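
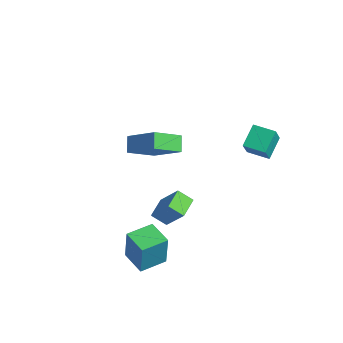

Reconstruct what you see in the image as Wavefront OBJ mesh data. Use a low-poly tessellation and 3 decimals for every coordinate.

v 0.342 -4.53 -1.886
v 0.596 -4.588 -0.237
v 0.319 -3.261 -1.839
v 0.573 -3.319 -0.189
v 1.547 -4.501 -2.071
v 1.801 -4.559 -0.421
v 1.524 -3.232 -2.023
v 1.778 -3.29 -0.374
v 0.828 1.247 2.743
v 0.369 2.068 3.456
v 1.676 1.82 2.627
v 1.217 2.641 3.34
v 1.383 0.639 3.8
v 0.924 1.46 4.513
v 2.231 1.212 3.684
v 1.772 2.033 4.397
v -0.991 -1.949 -0.365
v -0.07 -1.649 0.807
v -0.512 -1.472 -0.863
v 0.409 -1.172 0.308
v -0.409 -2.788 -0.608
v 0.512 -2.488 0.563
v 0.07 -2.311 -1.107
v 0.991 -2.011 0.065
v -4.789 0.058 0.248
v -4.831 -1.318 1.025
v -3.345 0.592 1.273
v -3.386 -0.783 2.05
v -4.234 -0.297 -0.35
v -4.275 -1.672 0.427
v -2.789 0.238 0.675
v -2.831 -1.138 1.452
f 2 4 1
f 5 2 1
f 1 4 3
f 3 5 1
f 2 8 4
f 6 2 5
f 6 8 2
f 4 8 3
f 7 5 3
f 3 8 7
f 7 6 5
f 8 6 7
f 10 12 9
f 13 10 9
f 9 12 11
f 11 13 9
f 10 16 12
f 14 10 13
f 14 16 10
f 12 16 11
f 15 13 11
f 11 16 15
f 15 14 13
f 16 14 15
f 18 20 17
f 21 18 17
f 17 20 19
f 19 21 17
f 18 24 20
f 22 18 21
f 22 24 18
f 20 24 19
f 23 21 19
f 19 24 23
f 23 22 21
f 24 22 23
f 26 28 25
f 29 26 25
f 25 28 27
f 27 29 25
f 26 32 28
f 30 26 29
f 30 32 26
f 28 32 27
f 31 29 27
f 27 32 31
f 31 30 29
f 32 30 31



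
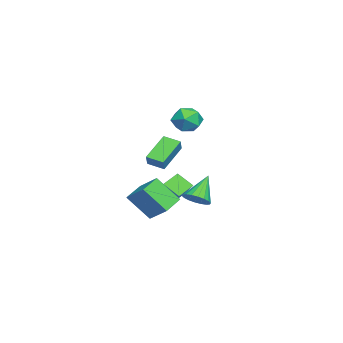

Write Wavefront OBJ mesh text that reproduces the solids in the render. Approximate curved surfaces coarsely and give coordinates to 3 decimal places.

v -4.264 -1.783 -2.14
v -3.113 -0.993 -0.941
v -4.075 -0.825 -2.953
v -2.924 -0.036 -1.754
v -3.276 -2.424 -2.666
v -2.125 -1.635 -1.467
v -3.087 -1.467 -3.479
v -1.936 -0.677 -2.28
v 0.365 -1.907 -3.265
v 0.357 -3.251 -1.716
v -0.97 -1.404 -2.835
v -0.978 -2.747 -1.286
v 1.098 -0.793 -2.294
v 1.09 -2.136 -0.745
v -0.237 -0.289 -1.864
v -0.245 -1.633 -0.315
v 3.672 1.344 -0.288
v 4.116 0.871 0.23
v 2.528 1.796 1.108
v 4.281 1.2 0.258
v 4.325 1.558 0.178
v 4.239 1.874 0.006
v 4.042 2.084 -0.224
v 3.771 2.148 -0.467
v 3.48 2.053 -0.674
v 3.228 1.817 -0.805
v 3.063 1.488 -0.833
v 3.019 1.13 -0.753
v 3.104 0.814 -0.581
v 3.302 0.604 -0.351
v 3.573 0.54 -0.108
v 3.864 0.635 0.099
v -5.091 -2.147 0.771
v -4.549 -2.104 1.489
v -4.817 -1.085 0.5
v -4.276 -1.041 1.218
v -3.484 -2.859 -0.398
v -2.943 -2.815 0.32
v -3.211 -1.796 -0.669
v -2.669 -1.753 0.049
v -2.46 0.633 3.664
v -1.445 0.554 3.448
v -2.515 -1.014 4.012
v -1.5 -1.093 3.796
v -1.813 -0.575 4.643
v -1.779 0.443 4.428
v -2.181 -0.903 3.032
v -2.147 0.115 2.817
v -1.272 -0.396 3.058
v -1.045 -0.193 4.053
v -2.915 -0.267 3.407
v -2.688 -0.064 4.402
f 2 4 1
f 5 2 1
f 1 4 3
f 3 5 1
f 2 8 4
f 6 2 5
f 6 8 2
f 4 8 3
f 7 5 3
f 3 8 7
f 7 6 5
f 8 6 7
f 10 12 9
f 13 10 9
f 9 12 11
f 11 13 9
f 10 16 12
f 14 10 13
f 14 16 10
f 12 16 11
f 15 13 11
f 11 16 15
f 15 14 13
f 16 14 15
f 18 17 20
f 18 20 19
f 20 17 21
f 20 21 19
f 21 17 22
f 21 22 19
f 22 17 23
f 22 23 19
f 23 17 24
f 23 24 19
f 24 17 25
f 24 25 19
f 25 17 26
f 25 26 19
f 26 17 27
f 26 27 19
f 27 17 28
f 27 28 19
f 28 17 29
f 28 29 19
f 29 17 30
f 29 30 19
f 30 17 31
f 30 31 19
f 31 17 32
f 31 32 19
f 32 17 18
f 32 18 19
f 34 36 33
f 37 34 33
f 33 36 35
f 35 37 33
f 34 40 36
f 38 34 37
f 38 40 34
f 36 40 35
f 39 37 35
f 35 40 39
f 39 38 37
f 40 38 39
f 41 52 46
f 41 46 42
f 41 42 48
f 41 48 51
f 41 51 52
f 42 46 50
f 46 52 45
f 52 51 43
f 51 48 47
f 48 42 49
f 44 50 45
f 44 45 43
f 44 43 47
f 44 47 49
f 44 49 50
f 45 50 46
f 43 45 52
f 47 43 51
f 49 47 48
f 50 49 42



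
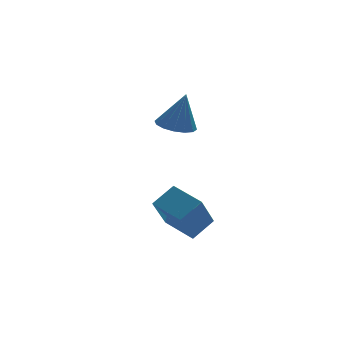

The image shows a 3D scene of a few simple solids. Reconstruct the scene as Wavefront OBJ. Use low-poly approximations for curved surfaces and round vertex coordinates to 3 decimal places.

v -3.089 -0.073 -2.872
v -3.829 -0.964 -1.429
v -3.757 1.087 -2.498
v -4.497 0.196 -1.056
v -2.223 0.224 -2.244
v -2.963 -0.667 -0.802
v -2.891 1.384 -1.871
v -3.631 0.493 -0.428
v -2.828 2.86 1.542
v -2.12 2.563 1.357
v -2.472 2.74 3.098
v -2.064 2.967 1.375
v -2.212 3.343 1.438
v -2.525 3.59 1.529
v -2.92 3.641 1.624
v -3.29 3.483 1.697
v -3.536 3.158 1.728
v -3.593 2.753 1.71
v -3.445 2.377 1.647
v -3.132 2.131 1.556
v -2.737 2.08 1.461
v -2.367 2.238 1.388
f 2 4 1
f 5 2 1
f 1 4 3
f 3 5 1
f 2 8 4
f 6 2 5
f 6 8 2
f 4 8 3
f 7 5 3
f 3 8 7
f 7 6 5
f 8 6 7
f 10 9 12
f 10 12 11
f 12 9 13
f 12 13 11
f 13 9 14
f 13 14 11
f 14 9 15
f 14 15 11
f 15 9 16
f 15 16 11
f 16 9 17
f 16 17 11
f 17 9 18
f 17 18 11
f 18 9 19
f 18 19 11
f 19 9 20
f 19 20 11
f 20 9 21
f 20 21 11
f 21 9 22
f 21 22 11
f 22 9 10
f 22 10 11



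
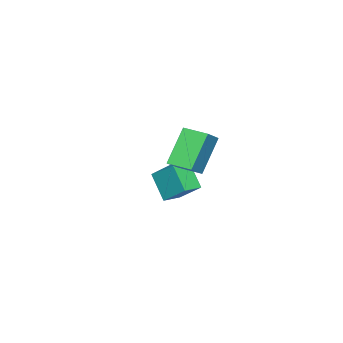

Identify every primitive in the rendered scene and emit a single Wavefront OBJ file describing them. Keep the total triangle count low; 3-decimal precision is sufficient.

v -3.808 -4.339 -2.296
v -3.622 -2.879 -1.047
v -3.452 -3.278 -3.589
v -3.266 -1.818 -2.34
v -2.854 -4.542 -2.2
v -2.668 -3.082 -0.951
v -2.498 -3.481 -3.493
v -2.312 -2.021 -2.244
v 1.436 0.676 1.676
v 0.232 0.596 3.383
v 1.286 1.936 1.629
v 0.082 1.856 3.336
v 2.318 0.804 2.304
v 1.114 0.724 4.011
v 2.168 2.064 2.257
v 0.964 1.984 3.964
f 2 4 1
f 5 2 1
f 1 4 3
f 3 5 1
f 2 8 4
f 6 2 5
f 6 8 2
f 4 8 3
f 7 5 3
f 3 8 7
f 7 6 5
f 8 6 7
f 10 12 9
f 13 10 9
f 9 12 11
f 11 13 9
f 10 16 12
f 14 10 13
f 14 16 10
f 12 16 11
f 15 13 11
f 11 16 15
f 15 14 13
f 16 14 15



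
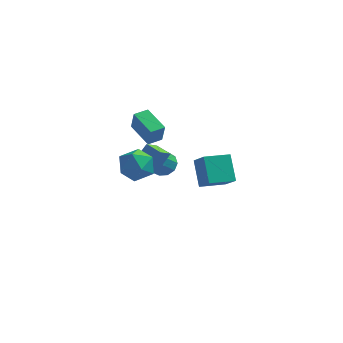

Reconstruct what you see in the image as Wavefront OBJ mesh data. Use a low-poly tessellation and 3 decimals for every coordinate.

v -1.893 -2.558 2.434
v -0.729 -2.606 2.609
v -2.051 -4.374 2.991
v -0.887 -4.422 3.166
v -1.562 -3.764 3.872
v -1.465 -2.642 3.528
v -1.315 -4.338 2.072
v -1.218 -3.216 1.728
v -0.372 -3.706 2.385
v -0.525 -3.351 3.498
v -2.255 -3.629 2.102
v -2.408 -3.274 3.215
v -1.293 3.129 -1.868
v -0.556 2.662 -1.986
v -1.05 1.585 -0.809
v -1.787 2.051 -0.692
v -0.459 3.036 -1.603
v -0.953 1.959 -0.426
v -0.681 3.445 -1.321
v -1.175 2.368 -0.145
v -1.136 3.734 -1.249
v -1.63 2.656 -0.072
v -1.652 3.791 -1.413
v -2.146 2.713 -0.236
v -2.03 3.595 -1.751
v -2.524 2.518 -0.574
v -2.127 3.221 -2.134
v -2.621 2.144 -0.957
v -1.905 2.812 -2.415
v -2.399 1.735 -1.239
v -1.45 2.524 -2.488
v -1.944 1.446 -1.311
v -0.934 2.467 -2.324
v -1.428 1.389 -1.147
v -1.018 -0.158 -0.211
v -1.397 -1.124 0.538
v -1.94 0.365 -0.003
v -2.319 -0.601 0.746
v -0.341 0.541 1.034
v -0.72 -0.425 1.783
v -1.263 1.064 1.242
v -1.642 0.098 1.991
v -3.02 2.094 1.944
v -2.779 1.803 3.241
v -2.343 2.788 1.974
v -2.102 2.496 3.27
v -1.738 0.864 1.43
v -1.497 0.572 2.726
v -1.061 1.557 1.459
v -0.82 1.266 2.756
v 1.623 2.164 -2.447
v 1.047 3.39 -1.044
v 0.85 3.037 -3.528
v 0.274 4.263 -2.125
v 3.046 3.117 -2.695
v 2.47 4.343 -1.292
v 2.273 3.99 -3.776
v 1.697 5.216 -2.373
f 1 12 6
f 1 6 2
f 1 2 8
f 1 8 11
f 1 11 12
f 2 6 10
f 6 12 5
f 12 11 3
f 11 8 7
f 8 2 9
f 4 10 5
f 4 5 3
f 4 3 7
f 4 7 9
f 4 9 10
f 5 10 6
f 3 5 12
f 7 3 11
f 9 7 8
f 10 9 2
f 14 13 17
f 14 17 15
f 15 17 18
f 15 18 16
f 17 13 19
f 17 19 18
f 18 19 20
f 18 20 16
f 19 13 21
f 19 21 20
f 20 21 22
f 20 22 16
f 21 13 23
f 21 23 22
f 22 23 24
f 22 24 16
f 23 13 25
f 23 25 24
f 24 25 26
f 24 26 16
f 25 13 27
f 25 27 26
f 26 27 28
f 26 28 16
f 27 13 29
f 27 29 28
f 28 29 30
f 28 30 16
f 29 13 31
f 29 31 30
f 30 31 32
f 30 32 16
f 31 13 33
f 31 33 32
f 32 33 34
f 32 34 16
f 33 13 14
f 33 14 34
f 34 14 15
f 34 15 16
f 36 38 35
f 39 36 35
f 35 38 37
f 37 39 35
f 36 42 38
f 40 36 39
f 40 42 36
f 38 42 37
f 41 39 37
f 37 42 41
f 41 40 39
f 42 40 41
f 44 46 43
f 47 44 43
f 43 46 45
f 45 47 43
f 44 50 46
f 48 44 47
f 48 50 44
f 46 50 45
f 49 47 45
f 45 50 49
f 49 48 47
f 50 48 49
f 52 54 51
f 55 52 51
f 51 54 53
f 53 55 51
f 52 58 54
f 56 52 55
f 56 58 52
f 54 58 53
f 57 55 53
f 53 58 57
f 57 56 55
f 58 56 57



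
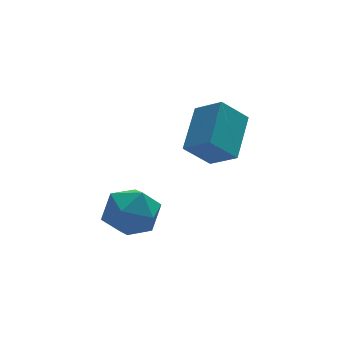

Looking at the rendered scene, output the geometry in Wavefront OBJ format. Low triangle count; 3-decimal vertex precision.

v 0.415 0.191 -0.344
v 1.387 1.808 0.729
v 1.48 0.232 -1.371
v 2.452 1.849 -0.299
v 1.148 -0.729 0.379
v 2.12 0.888 1.451
v 2.213 -0.688 -0.649
v 3.185 0.929 0.424
v -2.43 -0.217 -1.971
v -1.37 0.282 -2.269
v -2.19 -1.562 -3.371
v -1.13 -1.063 -3.669
v -1.251 -1.64 -2.614
v -1.399 -0.809 -1.748
v -2.161 -0.471 -3.892
v -2.309 0.36 -3.026
v -1.203 0.125 -3.456
v -0.641 -0.597 -2.666
v -2.919 -0.683 -2.974
v -2.357 -1.405 -2.184
f 2 4 1
f 5 2 1
f 1 4 3
f 3 5 1
f 2 8 4
f 6 2 5
f 6 8 2
f 4 8 3
f 7 5 3
f 3 8 7
f 7 6 5
f 8 6 7
f 9 20 14
f 9 14 10
f 9 10 16
f 9 16 19
f 9 19 20
f 10 14 18
f 14 20 13
f 20 19 11
f 19 16 15
f 16 10 17
f 12 18 13
f 12 13 11
f 12 11 15
f 12 15 17
f 12 17 18
f 13 18 14
f 11 13 20
f 15 11 19
f 17 15 16
f 18 17 10



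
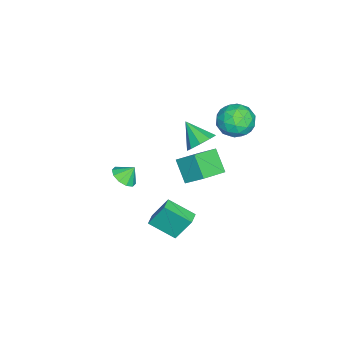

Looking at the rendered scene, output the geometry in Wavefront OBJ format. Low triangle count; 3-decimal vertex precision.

v 1.168 2.454 2.401
v 2.048 2.104 2.559
v 0.532 1.326 3.439
v 1.914 2.578 2.992
v 1.431 2.995 3.149
v 0.825 3.158 2.956
v 0.379 2.992 2.503
v 0.303 2.575 2.002
v 0.631 2.101 1.688
v 1.21 1.792 1.707
v 1.77 1.793 2.051
v 3.928 1.804 3.218
v 4.229 2.922 4.233
v 2.546 2.609 2.739
v 2.846 3.727 3.754
v 4.754 2.573 2.126
v 5.054 3.691 3.141
v 3.371 3.378 1.647
v 3.672 4.496 2.662
v -3.153 3.028 1.927
v -2.624 3.649 2.834
v -1.576 3.351 0.786
v -1.047 3.972 1.693
v -1.202 2.766 1.789
v -2.177 2.567 2.495
v -2.023 4.433 1.125
v -2.998 4.234 1.831
v -1.926 4.518 2.338
v -1.418 3.488 2.749
v -2.782 3.512 0.871
v -2.274 2.482 1.282
v -3.027 3.31 2.481
v -1.173 3.69 1.139
v -1.264 2.981 1.196
v -0.953 3.346 1.729
v -2.764 2.674 2.281
v -2.453 3.039 2.814
v -1.617 2.52 2.2
v -1.747 3.961 0.806
v -1.436 4.326 1.339
v -3.247 3.654 1.891
v -2.936 4.019 2.424
v -2.583 4.48 1.42
v -2.306 4.186 2.722
v -1.379 4.376 2.052
v -1.953 4.647 1.718
v -2.526 4.53 2.133
v -2.008 3.58 2.964
v -1.08 3.77 2.293
v -1.171 3.062 2.349
v -1.744 2.944 2.764
v -1.597 4.091 2.672
v -3.12 3.23 1.327
v -2.192 3.42 0.656
v -2.456 4.056 0.856
v -3.029 3.938 1.271
v -2.821 2.624 1.568
v -1.894 2.814 0.898
v -1.674 2.47 1.487
v -2.247 2.353 1.902
v -2.603 2.909 0.948
v 1.012 -2.174 -2.156
v 1.821 -2.203 -1.865
v 0.748 -1.606 -1.364
v 1.776 -1.78 -2.184
v 1.439 -1.508 -2.492
v 0.94 -1.49 -2.672
v 0.467 -1.733 -2.654
v 0.203 -2.145 -2.447
v 0.248 -2.568 -2.128
v 0.585 -2.841 -1.82
v 1.085 -2.859 -1.64
v 1.557 -2.615 -1.658
v 2.032 -0.188 -4.28
v 1.87 0.727 -2.645
v 2.053 1.427 -5.181
v 1.891 2.342 -3.547
v 2.849 -0.162 -4.213
v 2.687 0.753 -2.579
v 2.87 1.453 -5.115
v 2.708 2.368 -3.48
f 2 1 4
f 2 4 3
f 4 1 5
f 4 5 3
f 5 1 6
f 5 6 3
f 6 1 7
f 6 7 3
f 7 1 8
f 7 8 3
f 8 1 9
f 8 9 3
f 9 1 10
f 9 10 3
f 10 1 11
f 10 11 3
f 11 1 2
f 11 2 3
f 13 15 12
f 16 13 12
f 12 15 14
f 14 16 12
f 13 19 15
f 17 13 16
f 17 19 13
f 15 19 14
f 18 16 14
f 14 19 18
f 18 17 16
f 19 17 18
f 20 57 36
f 57 31 60
f 36 60 25
f 57 60 36
f 20 36 32
f 36 25 37
f 32 37 21
f 36 37 32
f 20 32 41
f 32 21 42
f 41 42 27
f 32 42 41
f 20 41 53
f 41 27 56
f 53 56 30
f 41 56 53
f 20 53 57
f 53 30 61
f 57 61 31
f 53 61 57
f 21 37 48
f 37 25 51
f 48 51 29
f 37 51 48
f 25 60 38
f 60 31 59
f 38 59 24
f 60 59 38
f 31 61 58
f 61 30 54
f 58 54 22
f 61 54 58
f 30 56 55
f 56 27 43
f 55 43 26
f 56 43 55
f 27 42 47
f 42 21 44
f 47 44 28
f 42 44 47
f 23 49 35
f 49 29 50
f 35 50 24
f 49 50 35
f 23 35 33
f 35 24 34
f 33 34 22
f 35 34 33
f 23 33 40
f 33 22 39
f 40 39 26
f 33 39 40
f 23 40 45
f 40 26 46
f 45 46 28
f 40 46 45
f 23 45 49
f 45 28 52
f 49 52 29
f 45 52 49
f 24 50 38
f 50 29 51
f 38 51 25
f 50 51 38
f 22 34 58
f 34 24 59
f 58 59 31
f 34 59 58
f 26 39 55
f 39 22 54
f 55 54 30
f 39 54 55
f 28 46 47
f 46 26 43
f 47 43 27
f 46 43 47
f 29 52 48
f 52 28 44
f 48 44 21
f 52 44 48
f 63 62 65
f 63 65 64
f 65 62 66
f 65 66 64
f 66 62 67
f 66 67 64
f 67 62 68
f 67 68 64
f 68 62 69
f 68 69 64
f 69 62 70
f 69 70 64
f 70 62 71
f 70 71 64
f 71 62 72
f 71 72 64
f 72 62 73
f 72 73 64
f 73 62 63
f 73 63 64
f 75 77 74
f 78 75 74
f 74 77 76
f 76 78 74
f 75 81 77
f 79 75 78
f 79 81 75
f 77 81 76
f 80 78 76
f 76 81 80
f 80 79 78
f 81 79 80



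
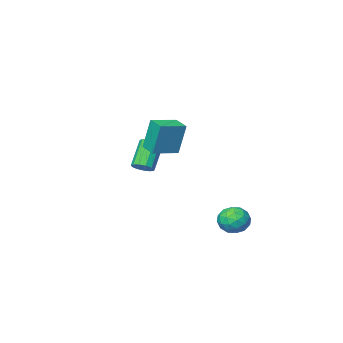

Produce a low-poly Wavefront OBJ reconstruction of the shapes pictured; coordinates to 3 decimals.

v -1.172 1.522 -3.273
v -0.845 1.174 -4.005
v -2.395 1.766 -3.935
v -2.068 1.418 -4.667
v -2.232 0.909 -3.977
v -1.476 0.758 -3.568
v -1.764 2.182 -4.372
v -1.008 2.031 -3.963
v -1.211 1.582 -4.684
v -1.501 0.796 -4.439
v -1.739 2.144 -3.501
v -2.029 1.358 -3.256
v -0.901 1.326 -3.581
v -2.339 1.614 -4.359
v -2.435 1.314 -3.954
v -2.243 1.11 -4.383
v -1.272 1.082 -3.324
v -1.08 0.878 -3.754
v -1.895 0.722 -3.737
v -2.16 2.062 -4.186
v -1.968 1.858 -4.616
v -0.997 1.83 -3.557
v -0.805 1.626 -3.986
v -1.345 2.218 -4.203
v -0.924 1.362 -4.41
v -1.643 1.505 -4.799
v -1.464 1.954 -4.626
v -1.02 1.865 -4.386
v -1.095 0.9 -4.266
v -1.814 1.043 -4.655
v -1.91 0.744 -4.25
v -1.465 0.655 -4.009
v -1.31 1.139 -4.665
v -1.426 1.897 -3.285
v -2.145 2.04 -3.674
v -1.775 2.285 -3.931
v -1.33 2.196 -3.69
v -1.597 1.435 -3.141
v -2.316 1.578 -3.53
v -2.22 1.075 -3.554
v -1.776 0.986 -3.314
v -1.93 1.801 -3.275
v 1.735 1.029 1.327
v 1.461 1.285 3.036
v 1.746 1.978 1.186
v 1.472 2.235 2.896
v 3.108 1.045 1.544
v 2.834 1.302 3.254
v 3.119 1.995 1.404
v 2.845 2.251 3.113
v 1.184 -2.444 -1.228
v 1.671 -2.756 -1.069
v 0.823 -3.388 0.287
v 0.336 -3.076 0.128
v 1.695 -2.457 -0.915
v 0.848 -3.089 0.442
v 1.557 -2.153 -0.86
v 0.709 -2.785 0.497
v 1.3 -1.942 -0.921
v 0.453 -2.574 0.435
v 1.007 -1.89 -1.081
v 0.159 -2.522 0.276
v 0.769 -2.014 -1.287
v -0.078 -2.646 0.07
v 0.664 -2.275 -1.475
v -0.184 -2.907 -0.118
v 0.723 -2.589 -1.584
v -0.125 -3.221 -0.227
v 0.929 -2.857 -1.58
v 0.081 -3.489 -0.224
v 1.215 -2.994 -1.465
v 0.368 -3.626 -0.108
v 1.492 -2.957 -1.275
v 0.644 -3.589 0.082
f 1 38 17
f 38 12 41
f 17 41 6
f 38 41 17
f 1 17 13
f 17 6 18
f 13 18 2
f 17 18 13
f 1 13 22
f 13 2 23
f 22 23 8
f 13 23 22
f 1 22 34
f 22 8 37
f 34 37 11
f 22 37 34
f 1 34 38
f 34 11 42
f 38 42 12
f 34 42 38
f 2 18 29
f 18 6 32
f 29 32 10
f 18 32 29
f 6 41 19
f 41 12 40
f 19 40 5
f 41 40 19
f 12 42 39
f 42 11 35
f 39 35 3
f 42 35 39
f 11 37 36
f 37 8 24
f 36 24 7
f 37 24 36
f 8 23 28
f 23 2 25
f 28 25 9
f 23 25 28
f 4 30 16
f 30 10 31
f 16 31 5
f 30 31 16
f 4 16 14
f 16 5 15
f 14 15 3
f 16 15 14
f 4 14 21
f 14 3 20
f 21 20 7
f 14 20 21
f 4 21 26
f 21 7 27
f 26 27 9
f 21 27 26
f 4 26 30
f 26 9 33
f 30 33 10
f 26 33 30
f 5 31 19
f 31 10 32
f 19 32 6
f 31 32 19
f 3 15 39
f 15 5 40
f 39 40 12
f 15 40 39
f 7 20 36
f 20 3 35
f 36 35 11
f 20 35 36
f 9 27 28
f 27 7 24
f 28 24 8
f 27 24 28
f 10 33 29
f 33 9 25
f 29 25 2
f 33 25 29
f 44 46 43
f 47 44 43
f 43 46 45
f 45 47 43
f 44 50 46
f 48 44 47
f 48 50 44
f 46 50 45
f 49 47 45
f 45 50 49
f 49 48 47
f 50 48 49
f 52 51 55
f 52 55 53
f 53 55 56
f 53 56 54
f 55 51 57
f 55 57 56
f 56 57 58
f 56 58 54
f 57 51 59
f 57 59 58
f 58 59 60
f 58 60 54
f 59 51 61
f 59 61 60
f 60 61 62
f 60 62 54
f 61 51 63
f 61 63 62
f 62 63 64
f 62 64 54
f 63 51 65
f 63 65 64
f 64 65 66
f 64 66 54
f 65 51 67
f 65 67 66
f 66 67 68
f 66 68 54
f 67 51 69
f 67 69 68
f 68 69 70
f 68 70 54
f 69 51 71
f 69 71 70
f 70 71 72
f 70 72 54
f 71 51 73
f 71 73 72
f 72 73 74
f 72 74 54
f 73 51 52
f 73 52 74
f 74 52 53
f 74 53 54



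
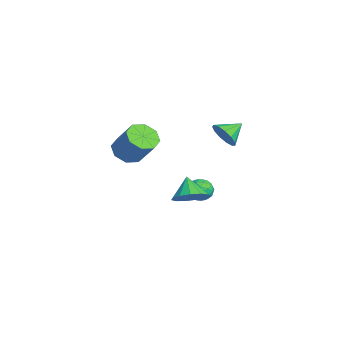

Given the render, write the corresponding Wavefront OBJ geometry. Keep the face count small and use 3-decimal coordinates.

v 0.655 2.725 1.955
v 1.29 2.687 2.591
v 0.125 3.755 2.545
v 1.471 2.99 2.226
v 1.393 3.208 1.775
v 1.08 3.273 1.381
v 0.633 3.164 1.169
v 0.192 2.915 1.207
v -0.102 2.607 1.482
v -0.155 2.336 1.907
v 0.049 2.188 2.348
v 0.445 2.211 2.663
v 0.908 2.397 2.754
v 4.148 0.578 -0.729
v 4.773 -0.043 -0.256
v 3.252 0.482 0.329
v 4.912 0.478 -0.092
v 4.808 1.031 -0.131
v 4.494 1.439 -0.359
v 4.071 1.574 -0.705
v 3.671 1.393 -1.059
v 3.423 0.952 -1.308
v 3.405 0.393 -1.374
v 3.623 -0.108 -1.235
v 4.007 -0.391 -0.935
v 4.436 -0.367 -0.57
v -3.116 2.583 -3.988
v -2.575 2.31 -4.54
v -2.925 1.49 -3.26
v -2.384 1.217 -3.812
v -2.201 1.867 -3.346
v -2.32 2.542 -3.797
v -3.18 1.258 -4.003
v -3.299 1.933 -4.454
v -2.615 1.49 -4.55
v -2.01 1.867 -4.144
v -3.49 1.933 -3.656
v -2.885 2.31 -3.25
v -2.863 2.542 -4.328
v -2.637 1.258 -3.472
v -2.53 1.64 -3.198
v -2.212 1.479 -3.523
v -2.712 2.679 -3.891
v -2.394 2.518 -4.216
v -2.175 2.258 -3.514
v -3.106 1.282 -3.584
v -2.788 1.121 -3.909
v -3.288 2.321 -4.277
v -2.97 2.16 -4.602
v -3.325 1.542 -4.286
v -2.568 1.9 -4.658
v -2.455 1.258 -4.23
v -2.923 1.282 -4.343
v -2.993 1.679 -4.607
v -2.212 2.121 -4.42
v -2.1 1.479 -3.992
v -1.993 1.861 -3.718
v -2.062 2.258 -3.983
v -2.235 1.64 -4.425
v -3.4 2.321 -3.808
v -3.288 1.679 -3.38
v -3.438 1.542 -3.817
v -3.507 1.939 -4.082
v -3.045 2.542 -3.57
v -2.932 1.9 -3.142
v -2.507 2.121 -3.193
v -2.577 2.518 -3.457
v -3.265 2.16 -3.375
v 2.705 -2.487 2.135
v 3.236 -1.989 1.525
v 4.206 -1.274 2.955
v 3.675 -1.773 3.565
v 2.646 -1.624 1.744
v 3.617 -0.909 3.173
v 2.09 -1.765 2.191
v 3.061 -1.05 3.621
v 1.895 -2.329 2.606
v 2.866 -1.614 4.036
v 2.174 -2.986 2.745
v 3.144 -2.271 4.175
v 2.763 -3.351 2.527
v 3.734 -2.636 3.956
v 3.319 -3.21 2.079
v 4.29 -2.495 3.509
v 3.514 -2.646 1.664
v 4.485 -1.931 3.094
f 2 1 4
f 2 4 3
f 4 1 5
f 4 5 3
f 5 1 6
f 5 6 3
f 6 1 7
f 6 7 3
f 7 1 8
f 7 8 3
f 8 1 9
f 8 9 3
f 9 1 10
f 9 10 3
f 10 1 11
f 10 11 3
f 11 1 12
f 11 12 3
f 12 1 13
f 12 13 3
f 13 1 2
f 13 2 3
f 15 14 17
f 15 17 16
f 17 14 18
f 17 18 16
f 18 14 19
f 18 19 16
f 19 14 20
f 19 20 16
f 20 14 21
f 20 21 16
f 21 14 22
f 21 22 16
f 22 14 23
f 22 23 16
f 23 14 24
f 23 24 16
f 24 14 25
f 24 25 16
f 25 14 26
f 25 26 16
f 26 14 15
f 26 15 16
f 27 64 43
f 64 38 67
f 43 67 32
f 64 67 43
f 27 43 39
f 43 32 44
f 39 44 28
f 43 44 39
f 27 39 48
f 39 28 49
f 48 49 34
f 39 49 48
f 27 48 60
f 48 34 63
f 60 63 37
f 48 63 60
f 27 60 64
f 60 37 68
f 64 68 38
f 60 68 64
f 28 44 55
f 44 32 58
f 55 58 36
f 44 58 55
f 32 67 45
f 67 38 66
f 45 66 31
f 67 66 45
f 38 68 65
f 68 37 61
f 65 61 29
f 68 61 65
f 37 63 62
f 63 34 50
f 62 50 33
f 63 50 62
f 34 49 54
f 49 28 51
f 54 51 35
f 49 51 54
f 30 56 42
f 56 36 57
f 42 57 31
f 56 57 42
f 30 42 40
f 42 31 41
f 40 41 29
f 42 41 40
f 30 40 47
f 40 29 46
f 47 46 33
f 40 46 47
f 30 47 52
f 47 33 53
f 52 53 35
f 47 53 52
f 30 52 56
f 52 35 59
f 56 59 36
f 52 59 56
f 31 57 45
f 57 36 58
f 45 58 32
f 57 58 45
f 29 41 65
f 41 31 66
f 65 66 38
f 41 66 65
f 33 46 62
f 46 29 61
f 62 61 37
f 46 61 62
f 35 53 54
f 53 33 50
f 54 50 34
f 53 50 54
f 36 59 55
f 59 35 51
f 55 51 28
f 59 51 55
f 70 69 73
f 70 73 71
f 71 73 74
f 71 74 72
f 73 69 75
f 73 75 74
f 74 75 76
f 74 76 72
f 75 69 77
f 75 77 76
f 76 77 78
f 76 78 72
f 77 69 79
f 77 79 78
f 78 79 80
f 78 80 72
f 79 69 81
f 79 81 80
f 80 81 82
f 80 82 72
f 81 69 83
f 81 83 82
f 82 83 84
f 82 84 72
f 83 69 85
f 83 85 84
f 84 85 86
f 84 86 72
f 85 69 70
f 85 70 86
f 86 70 71
f 86 71 72



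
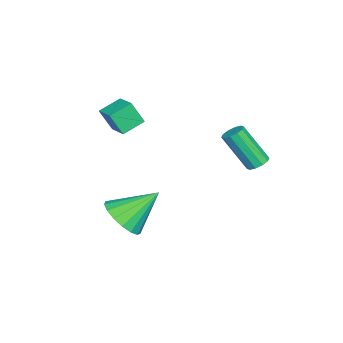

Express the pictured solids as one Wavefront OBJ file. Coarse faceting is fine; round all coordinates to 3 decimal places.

v -3.02 -3.252 -0.156
v -2.93 -3.772 0.877
v -2.231 -2.554 0.126
v -2.141 -3.074 1.16
v -2.279 -3.926 -0.56
v -2.189 -4.446 0.474
v -1.49 -3.228 -0.277
v -1.4 -3.748 0.756
v -0.119 -2.9 -4.287
v 0.745 -2.305 -4.439
v -0.801 -1.58 -2.993
v 0.417 -2.134 -4.786
v -0.034 -2.138 -5.019
v -0.504 -2.317 -5.084
v -0.887 -2.629 -4.967
v -1.093 -3.004 -4.693
v -1.076 -3.354 -4.327
v -0.84 -3.601 -3.952
v -0.439 -3.687 -3.653
v 0.035 -3.592 -3.499
v 0.474 -3.34 -3.526
v 0.777 -2.986 -3.728
v 0.875 -2.613 -4.057
v -3.626 1.798 -2.484
v -3.098 1.817 -2.449
v -3.165 0.721 -0.802
v -3.694 0.702 -0.836
v -3.219 2.073 -2.284
v -3.287 0.976 -0.637
v -3.496 2.223 -2.195
v -3.564 1.127 -0.548
v -3.823 2.212 -2.217
v -3.89 1.115 -0.569
v -4.074 2.042 -2.34
v -4.142 0.945 -0.693
v -4.155 1.779 -2.518
v -4.222 0.683 -0.871
v -4.033 1.524 -2.683
v -4.101 0.427 -1.036
v -3.756 1.373 -2.772
v -3.824 0.277 -1.125
v -3.43 1.385 -2.751
v -3.497 0.288 -1.103
v -3.178 1.555 -2.627
v -3.246 0.458 -0.98
f 2 4 1
f 5 2 1
f 1 4 3
f 3 5 1
f 2 8 4
f 6 2 5
f 6 8 2
f 4 8 3
f 7 5 3
f 3 8 7
f 7 6 5
f 8 6 7
f 10 9 12
f 10 12 11
f 12 9 13
f 12 13 11
f 13 9 14
f 13 14 11
f 14 9 15
f 14 15 11
f 15 9 16
f 15 16 11
f 16 9 17
f 16 17 11
f 17 9 18
f 17 18 11
f 18 9 19
f 18 19 11
f 19 9 20
f 19 20 11
f 20 9 21
f 20 21 11
f 21 9 22
f 21 22 11
f 22 9 23
f 22 23 11
f 23 9 10
f 23 10 11
f 25 24 28
f 25 28 26
f 26 28 29
f 26 29 27
f 28 24 30
f 28 30 29
f 29 30 31
f 29 31 27
f 30 24 32
f 30 32 31
f 31 32 33
f 31 33 27
f 32 24 34
f 32 34 33
f 33 34 35
f 33 35 27
f 34 24 36
f 34 36 35
f 35 36 37
f 35 37 27
f 36 24 38
f 36 38 37
f 37 38 39
f 37 39 27
f 38 24 40
f 38 40 39
f 39 40 41
f 39 41 27
f 40 24 42
f 40 42 41
f 41 42 43
f 41 43 27
f 42 24 44
f 42 44 43
f 43 44 45
f 43 45 27
f 44 24 25
f 44 25 45
f 45 25 26
f 45 26 27



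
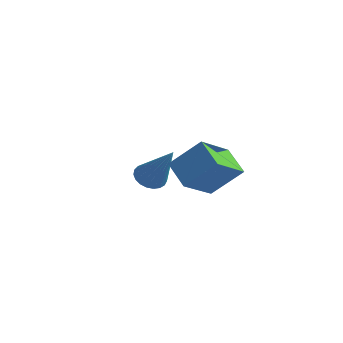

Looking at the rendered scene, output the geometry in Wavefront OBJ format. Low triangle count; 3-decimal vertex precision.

v 2.921 -3.628 -2.065
v 3.756 -2.869 -0.96
v 2.817 -2.21 -2.961
v 3.653 -1.451 -1.855
v 3.987 -3.929 -2.665
v 4.823 -3.17 -1.559
v 3.884 -2.511 -3.56
v 4.719 -1.752 -2.455
v -0.56 -1.212 -4.742
v -0.224 -1.721 -5.018
v 0.74 -1.288 -3.018
v -0.084 -1.501 -5.114
v -0.026 -1.23 -5.145
v -0.061 -0.956 -5.107
v -0.182 -0.727 -5.006
v -0.368 -0.581 -4.859
v -0.588 -0.545 -4.691
v -0.803 -0.624 -4.533
v -0.976 -0.804 -4.41
v -1.077 -1.056 -4.345
v -1.089 -1.334 -4.348
v -1.009 -1.591 -4.42
v -0.852 -1.783 -4.547
v -0.644 -1.876 -4.707
v -0.422 -1.854 -4.874
f 2 4 1
f 5 2 1
f 1 4 3
f 3 5 1
f 2 8 4
f 6 2 5
f 6 8 2
f 4 8 3
f 7 5 3
f 3 8 7
f 7 6 5
f 8 6 7
f 10 9 12
f 10 12 11
f 12 9 13
f 12 13 11
f 13 9 14
f 13 14 11
f 14 9 15
f 14 15 11
f 15 9 16
f 15 16 11
f 16 9 17
f 16 17 11
f 17 9 18
f 17 18 11
f 18 9 19
f 18 19 11
f 19 9 20
f 19 20 11
f 20 9 21
f 20 21 11
f 21 9 22
f 21 22 11
f 22 9 23
f 22 23 11
f 23 9 24
f 23 24 11
f 24 9 25
f 24 25 11
f 25 9 10
f 25 10 11



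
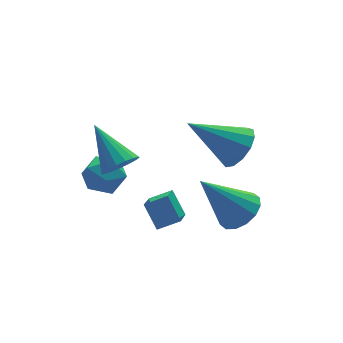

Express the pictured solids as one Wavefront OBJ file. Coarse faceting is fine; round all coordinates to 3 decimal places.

v -2.961 0.728 -0.168
v -2.251 0.362 -0.43
v -3.689 -0.182 -0.87
v -2.979 -0.548 -1.132
v -3.206 -0.601 -0.324
v -2.756 -0.039 0.11
v -3.184 0.219 -1.41
v -2.734 0.781 -0.976
v -2.388 0.047 -1.198
v -2.402 -0.46 -0.527
v -3.538 0.64 -0.773
v -3.552 0.133 -0.102
v -2.5 -4.523 0.496
v -2.616 -3.857 1.246
v -3.211 -4.295 0.182
v -3.328 -3.629 0.933
v -1.812 -3.491 -0.313
v -1.929 -2.825 0.438
v -2.524 -3.263 -0.626
v -2.64 -2.597 0.124
v 0.121 -3.558 -0.881
v 0.624 -2.91 -0.701
v -1.081 -3.082 0.761
v 0.322 -2.747 -0.969
v -0.033 -2.802 -1.213
v -0.348 -3.059 -1.368
v -0.536 -3.45 -1.393
v -0.549 -3.87 -1.281
v -0.382 -4.206 -1.061
v -0.08 -4.369 -0.793
v 0.275 -4.314 -0.549
v 0.589 -4.057 -0.394
v 0.778 -3.666 -0.369
v 0.791 -3.246 -0.482
v -3.337 -2.018 1.61
v -3.041 -2.354 2.121
v -3.583 -0.622 2.67
v -2.794 -2.2 1.976
v -2.671 -2.004 1.746
v -2.702 -1.812 1.485
v -2.878 -1.667 1.253
v -3.159 -1.602 1.103
v -3.481 -1.633 1.069
v -3.77 -1.752 1.159
v -3.96 -1.932 1.352
v -4.008 -2.131 1.604
v -3.902 -2.305 1.858
v -3.666 -2.414 2.055
v -3.355 -2.431 2.15
v 0.793 -2.163 1.028
v 1.171 -2.553 1.707
v -0.693 -1.437 2.272
v 1.367 -2.105 1.679
v 1.38 -1.674 1.444
v 1.207 -1.399 1.077
v 0.903 -1.367 0.694
v 0.563 -1.587 0.417
v 0.297 -1.99 0.334
v 0.188 -2.448 0.471
v 0.271 -2.815 0.785
v 0.52 -2.976 1.176
v 0.856 -2.878 1.519
f 1 12 6
f 1 6 2
f 1 2 8
f 1 8 11
f 1 11 12
f 2 6 10
f 6 12 5
f 12 11 3
f 11 8 7
f 8 2 9
f 4 10 5
f 4 5 3
f 4 3 7
f 4 7 9
f 4 9 10
f 5 10 6
f 3 5 12
f 7 3 11
f 9 7 8
f 10 9 2
f 14 16 13
f 17 14 13
f 13 16 15
f 15 17 13
f 14 20 16
f 18 14 17
f 18 20 14
f 16 20 15
f 19 17 15
f 15 20 19
f 19 18 17
f 20 18 19
f 22 21 24
f 22 24 23
f 24 21 25
f 24 25 23
f 25 21 26
f 25 26 23
f 26 21 27
f 26 27 23
f 27 21 28
f 27 28 23
f 28 21 29
f 28 29 23
f 29 21 30
f 29 30 23
f 30 21 31
f 30 31 23
f 31 21 32
f 31 32 23
f 32 21 33
f 32 33 23
f 33 21 34
f 33 34 23
f 34 21 22
f 34 22 23
f 36 35 38
f 36 38 37
f 38 35 39
f 38 39 37
f 39 35 40
f 39 40 37
f 40 35 41
f 40 41 37
f 41 35 42
f 41 42 37
f 42 35 43
f 42 43 37
f 43 35 44
f 43 44 37
f 44 35 45
f 44 45 37
f 45 35 46
f 45 46 37
f 46 35 47
f 46 47 37
f 47 35 48
f 47 48 37
f 48 35 49
f 48 49 37
f 49 35 36
f 49 36 37
f 51 50 53
f 51 53 52
f 53 50 54
f 53 54 52
f 54 50 55
f 54 55 52
f 55 50 56
f 55 56 52
f 56 50 57
f 56 57 52
f 57 50 58
f 57 58 52
f 58 50 59
f 58 59 52
f 59 50 60
f 59 60 52
f 60 50 61
f 60 61 52
f 61 50 62
f 61 62 52
f 62 50 51
f 62 51 52



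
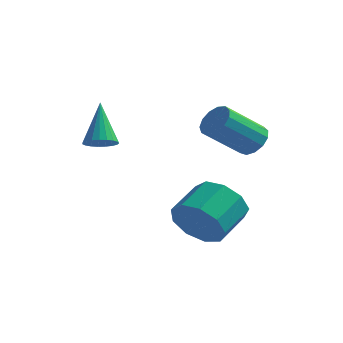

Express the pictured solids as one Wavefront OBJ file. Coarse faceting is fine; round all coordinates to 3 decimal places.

v 3.329 -1.327 1.639
v 3.941 -1.534 1.933
v 3.004 -2.66 3.094
v 2.391 -2.453 2.801
v 3.818 -1.216 2.142
v 2.881 -2.342 3.303
v 3.539 -0.933 2.191
v 2.602 -2.059 3.353
v 3.194 -0.775 2.065
v 2.257 -1.902 3.227
v 2.891 -0.792 1.804
v 1.954 -1.919 2.966
v 2.727 -0.979 1.491
v 1.79 -2.106 2.653
v 2.755 -1.277 1.224
v 1.817 -2.403 2.386
v 2.964 -1.59 1.09
v 2.027 -2.716 2.251
v 3.289 -1.82 1.129
v 2.352 -2.946 2.291
v 3.627 -1.893 1.331
v 2.69 -3.019 2.493
v 3.87 -1.786 1.63
v 2.933 -2.913 2.792
v 2.587 -4.245 -1.303
v 2.879 -4.719 -0.389
v 3.145 -3.348 0.237
v 2.853 -2.875 -0.677
v 3.461 -4.634 -0.824
v 3.728 -3.263 -0.199
v 3.635 -4.367 -1.483
v 3.901 -2.996 -0.858
v 3.317 -4.043 -2.058
v 3.584 -2.672 -1.433
v 2.659 -3.814 -2.279
v 2.925 -2.443 -1.654
v 1.966 -3.787 -2.044
v 2.232 -2.416 -1.419
v 1.564 -3.974 -1.461
v 1.83 -2.603 -0.836
v 1.641 -4.288 -0.805
v 1.907 -2.918 -0.18
v 2.16 -4.583 -0.381
v 2.426 -3.212 0.244
v -1.134 -3.927 1.682
v -0.592 -3.626 1.669
v -1.606 -3.013 3.218
v -0.743 -3.471 1.53
v -0.961 -3.394 1.417
v -1.21 -3.409 1.35
v -1.445 -3.514 1.34
v -1.626 -3.691 1.389
v -1.723 -3.908 1.489
v -1.717 -4.129 1.622
v -1.61 -4.315 1.765
v -1.421 -4.434 1.894
v -1.183 -4.465 1.986
v -0.935 -4.403 2.026
v -0.722 -4.259 2.006
v -0.581 -4.058 1.93
v -0.534 -3.834 1.81
f 2 1 5
f 2 5 3
f 3 5 6
f 3 6 4
f 5 1 7
f 5 7 6
f 6 7 8
f 6 8 4
f 7 1 9
f 7 9 8
f 8 9 10
f 8 10 4
f 9 1 11
f 9 11 10
f 10 11 12
f 10 12 4
f 11 1 13
f 11 13 12
f 12 13 14
f 12 14 4
f 13 1 15
f 13 15 14
f 14 15 16
f 14 16 4
f 15 1 17
f 15 17 16
f 16 17 18
f 16 18 4
f 17 1 19
f 17 19 18
f 18 19 20
f 18 20 4
f 19 1 21
f 19 21 20
f 20 21 22
f 20 22 4
f 21 1 23
f 21 23 22
f 22 23 24
f 22 24 4
f 23 1 2
f 23 2 24
f 24 2 3
f 24 3 4
f 26 25 29
f 26 29 27
f 27 29 30
f 27 30 28
f 29 25 31
f 29 31 30
f 30 31 32
f 30 32 28
f 31 25 33
f 31 33 32
f 32 33 34
f 32 34 28
f 33 25 35
f 33 35 34
f 34 35 36
f 34 36 28
f 35 25 37
f 35 37 36
f 36 37 38
f 36 38 28
f 37 25 39
f 37 39 38
f 38 39 40
f 38 40 28
f 39 25 41
f 39 41 40
f 40 41 42
f 40 42 28
f 41 25 43
f 41 43 42
f 42 43 44
f 42 44 28
f 43 25 26
f 43 26 44
f 44 26 27
f 44 27 28
f 46 45 48
f 46 48 47
f 48 45 49
f 48 49 47
f 49 45 50
f 49 50 47
f 50 45 51
f 50 51 47
f 51 45 52
f 51 52 47
f 52 45 53
f 52 53 47
f 53 45 54
f 53 54 47
f 54 45 55
f 54 55 47
f 55 45 56
f 55 56 47
f 56 45 57
f 56 57 47
f 57 45 58
f 57 58 47
f 58 45 59
f 58 59 47
f 59 45 60
f 59 60 47
f 60 45 61
f 60 61 47
f 61 45 46
f 61 46 47



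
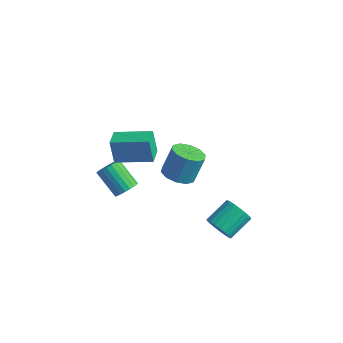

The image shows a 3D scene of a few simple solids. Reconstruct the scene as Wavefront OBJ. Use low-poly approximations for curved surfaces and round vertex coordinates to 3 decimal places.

v -1.838 -2.413 2.35
v -2.131 -2.379 3.667
v -0.253 -1.436 2.678
v -0.547 -1.402 3.995
v -1.333 -3.278 2.485
v -1.627 -3.244 3.802
v 0.251 -2.301 2.813
v -0.042 -2.267 4.13
v 3.156 -0.965 -1.669
v 3.574 -0.716 -2.278
v 3.762 0.574 -1.621
v 3.344 0.325 -1.011
v 3.273 -0.629 -2.363
v 3.461 0.661 -1.705
v 2.952 -0.6 -2.327
v 3.14 0.69 -1.67
v 2.666 -0.634 -2.177
v 2.855 0.656 -1.52
v 2.465 -0.726 -1.94
v 2.653 0.564 -1.283
v 2.383 -0.859 -1.656
v 2.572 0.431 -0.999
v 2.435 -1.01 -1.374
v 2.624 0.28 -0.716
v 2.612 -1.153 -1.142
v 2.8 0.137 -0.485
v 2.882 -1.264 -1.002
v 3.071 0.026 -0.345
v 3.2 -1.324 -0.977
v 3.389 -0.034 -0.32
v 3.51 -1.321 -1.072
v 3.699 -0.031 -0.415
v 3.759 -1.256 -1.27
v 3.948 0.034 -0.613
v 3.904 -1.142 -1.536
v 4.092 0.148 -0.879
v 3.919 -0.996 -1.826
v 4.108 0.294 -1.169
v 3.802 -0.846 -2.088
v 3.991 0.444 -1.431
v -2.233 -1.466 -1.72
v -1.805 -1.373 -1.213
v -3.08 -1.3 -0.152
v -3.507 -1.394 -0.66
v -1.857 -1.111 -1.294
v -3.132 -1.039 -0.233
v -1.974 -0.911 -1.448
v -3.249 -0.839 -0.387
v -2.136 -0.807 -1.65
v -3.411 -0.735 -0.589
v -2.315 -0.817 -1.863
v -3.589 -0.744 -0.802
v -2.479 -0.939 -2.052
v -3.754 -0.866 -0.991
v -2.601 -1.152 -2.184
v -3.875 -1.08 -1.123
v -2.659 -1.42 -2.235
v -3.933 -1.347 -1.175
v -2.643 -1.695 -2.198
v -3.918 -1.623 -1.137
v -2.557 -1.931 -2.078
v -3.831 -1.859 -1.017
v -2.414 -2.087 -1.896
v -3.689 -2.014 -0.835
v -2.24 -2.135 -1.684
v -3.515 -2.063 -0.623
v -2.065 -2.068 -1.478
v -3.34 -1.995 -0.417
v -1.919 -1.896 -1.314
v -3.193 -1.824 -0.253
v -1.827 -1.651 -1.22
v -3.101 -1.578 -0.159
v -0.933 0.885 -1.466
v -0.099 0.552 -1.412
v 0.067 1.202 0.04
v -0.767 1.535 -0.014
v -0.067 1.057 -1.642
v 0.099 1.707 -0.19
v -0.367 1.497 -1.805
v -0.201 2.147 -0.353
v -0.882 1.703 -1.838
v -0.716 2.353 -0.386
v -1.417 1.596 -1.73
v -1.251 2.247 -0.277
v -1.767 1.218 -1.52
v -1.601 1.868 -0.068
v -1.799 0.713 -1.29
v -1.633 1.363 0.162
v -1.499 0.273 -1.127
v -1.333 0.923 0.325
v -0.984 0.067 -1.094
v -0.818 0.717 0.358
v -0.449 0.173 -1.203
v -0.283 0.824 0.25
f 2 4 1
f 5 2 1
f 1 4 3
f 3 5 1
f 2 8 4
f 6 2 5
f 6 8 2
f 4 8 3
f 7 5 3
f 3 8 7
f 7 6 5
f 8 6 7
f 10 9 13
f 10 13 11
f 11 13 14
f 11 14 12
f 13 9 15
f 13 15 14
f 14 15 16
f 14 16 12
f 15 9 17
f 15 17 16
f 16 17 18
f 16 18 12
f 17 9 19
f 17 19 18
f 18 19 20
f 18 20 12
f 19 9 21
f 19 21 20
f 20 21 22
f 20 22 12
f 21 9 23
f 21 23 22
f 22 23 24
f 22 24 12
f 23 9 25
f 23 25 24
f 24 25 26
f 24 26 12
f 25 9 27
f 25 27 26
f 26 27 28
f 26 28 12
f 27 9 29
f 27 29 28
f 28 29 30
f 28 30 12
f 29 9 31
f 29 31 30
f 30 31 32
f 30 32 12
f 31 9 33
f 31 33 32
f 32 33 34
f 32 34 12
f 33 9 35
f 33 35 34
f 34 35 36
f 34 36 12
f 35 9 37
f 35 37 36
f 36 37 38
f 36 38 12
f 37 9 39
f 37 39 38
f 38 39 40
f 38 40 12
f 39 9 10
f 39 10 40
f 40 10 11
f 40 11 12
f 42 41 45
f 42 45 43
f 43 45 46
f 43 46 44
f 45 41 47
f 45 47 46
f 46 47 48
f 46 48 44
f 47 41 49
f 47 49 48
f 48 49 50
f 48 50 44
f 49 41 51
f 49 51 50
f 50 51 52
f 50 52 44
f 51 41 53
f 51 53 52
f 52 53 54
f 52 54 44
f 53 41 55
f 53 55 54
f 54 55 56
f 54 56 44
f 55 41 57
f 55 57 56
f 56 57 58
f 56 58 44
f 57 41 59
f 57 59 58
f 58 59 60
f 58 60 44
f 59 41 61
f 59 61 60
f 60 61 62
f 60 62 44
f 61 41 63
f 61 63 62
f 62 63 64
f 62 64 44
f 63 41 65
f 63 65 64
f 64 65 66
f 64 66 44
f 65 41 67
f 65 67 66
f 66 67 68
f 66 68 44
f 67 41 69
f 67 69 68
f 68 69 70
f 68 70 44
f 69 41 71
f 69 71 70
f 70 71 72
f 70 72 44
f 71 41 42
f 71 42 72
f 72 42 43
f 72 43 44
f 74 73 77
f 74 77 75
f 75 77 78
f 75 78 76
f 77 73 79
f 77 79 78
f 78 79 80
f 78 80 76
f 79 73 81
f 79 81 80
f 80 81 82
f 80 82 76
f 81 73 83
f 81 83 82
f 82 83 84
f 82 84 76
f 83 73 85
f 83 85 84
f 84 85 86
f 84 86 76
f 85 73 87
f 85 87 86
f 86 87 88
f 86 88 76
f 87 73 89
f 87 89 88
f 88 89 90
f 88 90 76
f 89 73 91
f 89 91 90
f 90 91 92
f 90 92 76
f 91 73 93
f 91 93 92
f 92 93 94
f 92 94 76
f 93 73 74
f 93 74 94
f 94 74 75
f 94 75 76



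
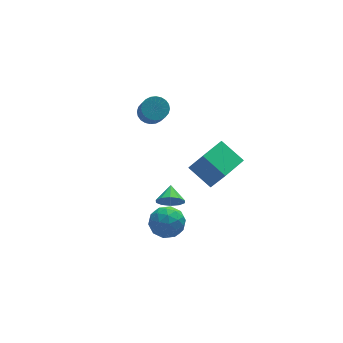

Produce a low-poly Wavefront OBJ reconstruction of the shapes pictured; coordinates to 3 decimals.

v -0.394 -2.886 -0.515
v 0.675 -3.061 -0.504
v -0.655 -4.519 -1.096
v 0.414 -4.694 -1.085
v -0.126 -4.58 -0.153
v 0.036 -3.571 0.206
v -0.016 -4.009 -1.806
v 0.146 -3 -1.447
v 0.909 -3.755 -1.302
v 0.841 -4.108 -0.28
v -0.821 -3.472 -1.32
v -0.889 -3.825 -0.298
v 0.163 -2.83 -0.458
v -0.143 -4.75 -1.142
v -0.461 -4.683 -0.594
v 0.168 -4.785 -0.587
v -0.212 -3.13 -0.041
v 0.416 -3.233 -0.035
v -0.055 -4.126 0.172
v -0.396 -4.347 -1.565
v 0.232 -4.45 -1.559
v -0.148 -2.795 -1.013
v 0.481 -2.897 -1.006
v 0.075 -3.454 -1.772
v 0.929 -3.341 -0.921
v 0.776 -4.3 -1.263
v 0.523 -3.898 -1.686
v 0.618 -3.305 -1.475
v 0.889 -3.548 -0.321
v 0.736 -4.508 -0.662
v 0.419 -4.441 -0.114
v 0.513 -3.848 0.097
v 1.026 -3.956 -0.79
v -0.716 -3.072 -0.938
v -0.869 -4.032 -1.279
v -0.493 -3.732 -1.697
v -0.399 -3.139 -1.486
v -0.756 -3.28 -0.337
v -0.909 -4.239 -0.679
v -0.598 -4.275 -0.125
v -0.503 -3.682 0.086
v -1.006 -3.624 -0.81
v 2.552 -3.671 1.425
v 3.138 -4.332 2.866
v 1.701 -2.453 2.33
v 2.288 -3.114 3.771
v 4.032 -2.566 1.329
v 4.619 -3.227 2.77
v 3.182 -1.348 2.234
v 3.768 -2.009 3.675
v 1.36 -0.391 -2.612
v 1.94 -0.283 -3.237
v 1.72 0.591 -2.108
v 1.49 -0.041 -3.386
v 0.991 0.067 -3.24
v 0.633 0 -2.853
v 0.552 -0.216 -2.374
v 0.78 -0.498 -1.986
v 1.229 -0.74 -1.837
v 1.728 -0.848 -1.984
v 2.087 -0.781 -2.371
v 2.167 -0.565 -2.849
v 1.697 3.991 1.677
v 2.211 4.455 2.116
v 2.078 3.252 3.542
v 1.563 2.789 3.103
v 1.929 4.582 2.197
v 1.796 3.379 3.622
v 1.611 4.619 2.198
v 1.478 3.416 3.624
v 1.306 4.56 2.121
v 1.173 3.357 3.546
v 1.061 4.415 1.975
v 0.928 3.212 3.401
v 0.912 4.205 1.785
v 0.779 3.003 3.21
v 0.883 3.963 1.578
v 0.75 2.76 3.003
v 0.978 3.725 1.386
v 0.845 2.523 2.811
v 1.182 3.528 1.238
v 1.049 2.325 2.664
v 1.464 3.401 1.158
v 1.331 2.198 2.583
v 1.782 3.364 1.156
v 1.649 2.161 2.582
v 2.087 3.423 1.234
v 1.954 2.22 2.659
v 2.332 3.568 1.379
v 2.199 2.365 2.805
v 2.481 3.777 1.57
v 2.348 2.575 2.995
v 2.51 4.02 1.777
v 2.377 2.817 3.202
v 2.415 4.257 1.969
v 2.282 3.055 3.394
f 1 38 17
f 38 12 41
f 17 41 6
f 38 41 17
f 1 17 13
f 17 6 18
f 13 18 2
f 17 18 13
f 1 13 22
f 13 2 23
f 22 23 8
f 13 23 22
f 1 22 34
f 22 8 37
f 34 37 11
f 22 37 34
f 1 34 38
f 34 11 42
f 38 42 12
f 34 42 38
f 2 18 29
f 18 6 32
f 29 32 10
f 18 32 29
f 6 41 19
f 41 12 40
f 19 40 5
f 41 40 19
f 12 42 39
f 42 11 35
f 39 35 3
f 42 35 39
f 11 37 36
f 37 8 24
f 36 24 7
f 37 24 36
f 8 23 28
f 23 2 25
f 28 25 9
f 23 25 28
f 4 30 16
f 30 10 31
f 16 31 5
f 30 31 16
f 4 16 14
f 16 5 15
f 14 15 3
f 16 15 14
f 4 14 21
f 14 3 20
f 21 20 7
f 14 20 21
f 4 21 26
f 21 7 27
f 26 27 9
f 21 27 26
f 4 26 30
f 26 9 33
f 30 33 10
f 26 33 30
f 5 31 19
f 31 10 32
f 19 32 6
f 31 32 19
f 3 15 39
f 15 5 40
f 39 40 12
f 15 40 39
f 7 20 36
f 20 3 35
f 36 35 11
f 20 35 36
f 9 27 28
f 27 7 24
f 28 24 8
f 27 24 28
f 10 33 29
f 33 9 25
f 29 25 2
f 33 25 29
f 44 46 43
f 47 44 43
f 43 46 45
f 45 47 43
f 44 50 46
f 48 44 47
f 48 50 44
f 46 50 45
f 49 47 45
f 45 50 49
f 49 48 47
f 50 48 49
f 52 51 54
f 52 54 53
f 54 51 55
f 54 55 53
f 55 51 56
f 55 56 53
f 56 51 57
f 56 57 53
f 57 51 58
f 57 58 53
f 58 51 59
f 58 59 53
f 59 51 60
f 59 60 53
f 60 51 61
f 60 61 53
f 61 51 62
f 61 62 53
f 62 51 52
f 62 52 53
f 64 63 67
f 64 67 65
f 65 67 68
f 65 68 66
f 67 63 69
f 67 69 68
f 68 69 70
f 68 70 66
f 69 63 71
f 69 71 70
f 70 71 72
f 70 72 66
f 71 63 73
f 71 73 72
f 72 73 74
f 72 74 66
f 73 63 75
f 73 75 74
f 74 75 76
f 74 76 66
f 75 63 77
f 75 77 76
f 76 77 78
f 76 78 66
f 77 63 79
f 77 79 78
f 78 79 80
f 78 80 66
f 79 63 81
f 79 81 80
f 80 81 82
f 80 82 66
f 81 63 83
f 81 83 82
f 82 83 84
f 82 84 66
f 83 63 85
f 83 85 84
f 84 85 86
f 84 86 66
f 85 63 87
f 85 87 86
f 86 87 88
f 86 88 66
f 87 63 89
f 87 89 88
f 88 89 90
f 88 90 66
f 89 63 91
f 89 91 90
f 90 91 92
f 90 92 66
f 91 63 93
f 91 93 92
f 92 93 94
f 92 94 66
f 93 63 95
f 93 95 94
f 94 95 96
f 94 96 66
f 95 63 64
f 95 64 96
f 96 64 65
f 96 65 66



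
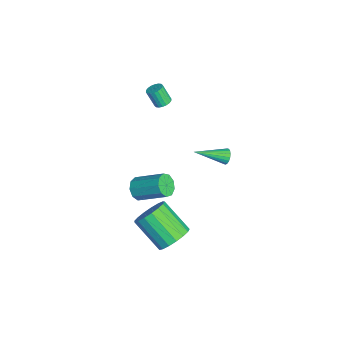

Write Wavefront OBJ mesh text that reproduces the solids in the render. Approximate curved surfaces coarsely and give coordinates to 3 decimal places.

v 3.189 -2.567 2.226
v 3.807 -2.625 1.861
v 4.529 -1.172 2.85
v 3.911 -1.113 3.214
v 3.503 -2.316 1.628
v 4.225 -0.863 2.617
v 3.052 -2.124 1.675
v 3.774 -0.671 2.663
v 2.665 -2.139 1.979
v 3.387 -0.686 2.968
v 2.523 -2.354 2.399
v 3.245 -0.901 3.388
v 2.693 -2.669 2.738
v 3.415 -1.215 3.726
v 3.095 -2.936 2.837
v 3.817 -1.482 3.825
v 3.541 -3.03 2.65
v 4.263 -1.577 3.639
v 3.822 -2.907 2.265
v 4.544 -1.454 3.253
v -3.567 -0.553 2.763
v -3.108 -0.409 2.962
v -3.415 -0.864 3.996
v -3.873 -1.007 3.797
v -3.242 -0.225 3.004
v -3.549 -0.68 4.037
v -3.44 -0.106 2.997
v -3.747 -0.561 4.031
v -3.663 -0.075 2.945
v -3.97 -0.53 3.978
v -3.868 -0.139 2.856
v -4.174 -0.593 3.889
v -4.012 -0.285 2.749
v -4.319 -0.739 3.782
v -4.068 -0.483 2.645
v -4.375 -0.938 3.678
v -4.025 -0.696 2.564
v -4.332 -1.151 3.598
v -3.891 -0.88 2.523
v -4.198 -1.335 3.556
v -3.693 -0.999 2.529
v -4 -1.454 3.563
v -3.47 -1.03 2.582
v -3.777 -1.485 3.615
v -3.266 -0.967 2.671
v -3.572 -1.421 3.704
v -3.121 -0.821 2.778
v -3.428 -1.275 3.811
v -3.065 -0.622 2.882
v -3.372 -1.077 3.915
v 3.963 -0.709 -1.899
v 4.826 -1.069 -1.444
v 3.6 -2.292 -0.087
v 2.737 -1.931 -0.541
v 4.713 -0.663 -1.18
v 3.488 -1.886 0.177
v 4.429 -0.267 -1.08
v 3.203 -1.49 0.277
v 4.037 0.028 -1.168
v 2.812 -1.195 0.189
v 3.629 0.154 -1.423
v 2.403 -1.069 -0.066
v 3.297 0.083 -1.787
v 2.071 -1.14 -0.43
v 3.118 -0.17 -2.177
v 1.892 -1.393 -0.819
v 3.132 -0.546 -2.503
v 1.906 -1.769 -1.145
v 3.336 -0.959 -2.69
v 2.111 -2.182 -1.333
v 3.685 -1.315 -2.696
v 2.459 -2.538 -1.339
v 4.096 -1.532 -2.52
v 2.871 -2.755 -1.162
v 4.478 -1.56 -2.201
v 3.252 -2.783 -0.844
v 4.741 -1.393 -1.813
v 3.515 -2.616 -0.456
v 1.32 2.404 2.559
v 1.573 2.248 2.145
v 1.4 0.616 3.281
v 1.74 2.312 2.285
v 1.824 2.394 2.479
v 1.808 2.478 2.689
v 1.695 2.548 2.874
v 1.509 2.589 2.996
v 1.285 2.593 3.032
v 1.068 2.56 2.974
v 0.901 2.496 2.834
v 0.817 2.414 2.64
v 0.833 2.33 2.429
v 0.945 2.261 2.245
v 1.132 2.22 2.123
v 1.356 2.215 2.087
f 2 1 5
f 2 5 3
f 3 5 6
f 3 6 4
f 5 1 7
f 5 7 6
f 6 7 8
f 6 8 4
f 7 1 9
f 7 9 8
f 8 9 10
f 8 10 4
f 9 1 11
f 9 11 10
f 10 11 12
f 10 12 4
f 11 1 13
f 11 13 12
f 12 13 14
f 12 14 4
f 13 1 15
f 13 15 14
f 14 15 16
f 14 16 4
f 15 1 17
f 15 17 16
f 16 17 18
f 16 18 4
f 17 1 19
f 17 19 18
f 18 19 20
f 18 20 4
f 19 1 2
f 19 2 20
f 20 2 3
f 20 3 4
f 22 21 25
f 22 25 23
f 23 25 26
f 23 26 24
f 25 21 27
f 25 27 26
f 26 27 28
f 26 28 24
f 27 21 29
f 27 29 28
f 28 29 30
f 28 30 24
f 29 21 31
f 29 31 30
f 30 31 32
f 30 32 24
f 31 21 33
f 31 33 32
f 32 33 34
f 32 34 24
f 33 21 35
f 33 35 34
f 34 35 36
f 34 36 24
f 35 21 37
f 35 37 36
f 36 37 38
f 36 38 24
f 37 21 39
f 37 39 38
f 38 39 40
f 38 40 24
f 39 21 41
f 39 41 40
f 40 41 42
f 40 42 24
f 41 21 43
f 41 43 42
f 42 43 44
f 42 44 24
f 43 21 45
f 43 45 44
f 44 45 46
f 44 46 24
f 45 21 47
f 45 47 46
f 46 47 48
f 46 48 24
f 47 21 49
f 47 49 48
f 48 49 50
f 48 50 24
f 49 21 22
f 49 22 50
f 50 22 23
f 50 23 24
f 52 51 55
f 52 55 53
f 53 55 56
f 53 56 54
f 55 51 57
f 55 57 56
f 56 57 58
f 56 58 54
f 57 51 59
f 57 59 58
f 58 59 60
f 58 60 54
f 59 51 61
f 59 61 60
f 60 61 62
f 60 62 54
f 61 51 63
f 61 63 62
f 62 63 64
f 62 64 54
f 63 51 65
f 63 65 64
f 64 65 66
f 64 66 54
f 65 51 67
f 65 67 66
f 66 67 68
f 66 68 54
f 67 51 69
f 67 69 68
f 68 69 70
f 68 70 54
f 69 51 71
f 69 71 70
f 70 71 72
f 70 72 54
f 71 51 73
f 71 73 72
f 72 73 74
f 72 74 54
f 73 51 75
f 73 75 74
f 74 75 76
f 74 76 54
f 75 51 77
f 75 77 76
f 76 77 78
f 76 78 54
f 77 51 52
f 77 52 78
f 78 52 53
f 78 53 54
f 80 79 82
f 80 82 81
f 82 79 83
f 82 83 81
f 83 79 84
f 83 84 81
f 84 79 85
f 84 85 81
f 85 79 86
f 85 86 81
f 86 79 87
f 86 87 81
f 87 79 88
f 87 88 81
f 88 79 89
f 88 89 81
f 89 79 90
f 89 90 81
f 90 79 91
f 90 91 81
f 91 79 92
f 91 92 81
f 92 79 93
f 92 93 81
f 93 79 94
f 93 94 81
f 94 79 80
f 94 80 81



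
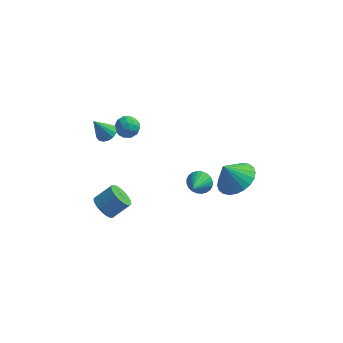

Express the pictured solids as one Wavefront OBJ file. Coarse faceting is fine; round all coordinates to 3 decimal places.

v -3.719 -0.157 3.276
v -3.289 -0.517 3.377
v -4.281 -0.483 4.504
v -3.199 -0.258 3.487
v -3.249 0.028 3.54
v -3.424 0.264 3.522
v -3.679 0.388 3.438
v -3.944 0.365 3.311
v -4.149 0.203 3.174
v -4.238 -0.056 3.065
v -4.189 -0.342 3.011
v -4.013 -0.578 3.029
v -3.759 -0.702 3.113
v -3.493 -0.68 3.24
v -3.458 -2.261 -0.809
v -3.131 -1.918 -1.377
v -2.334 -1.456 -0.639
v -2.662 -1.799 -0.071
v -3.323 -1.719 -1.294
v -2.527 -1.257 -0.556
v -3.536 -1.602 -1.138
v -2.739 -1.141 -0.399
v -3.737 -1.586 -0.931
v -2.94 -1.124 -0.193
v -3.895 -1.673 -0.706
v -3.099 -1.211 0.033
v -3.987 -1.849 -0.496
v -3.191 -1.387 0.242
v -3.999 -2.088 -0.334
v -3.202 -1.626 0.404
v -3.928 -2.353 -0.245
v -3.132 -1.891 0.493
v -3.786 -2.604 -0.241
v -2.989 -2.142 0.497
v -3.593 -2.803 -0.324
v -2.797 -2.341 0.414
v -3.381 -2.919 -0.481
v -2.584 -2.458 0.258
v -3.18 -2.936 -0.687
v -2.383 -2.474 0.051
v -3.021 -2.849 -0.913
v -2.225 -2.387 -0.174
v -2.929 -2.673 -1.122
v -2.133 -2.211 -0.384
v -2.918 -2.434 -1.284
v -2.121 -1.972 -0.546
v -2.988 -2.169 -1.373
v -2.192 -1.707 -0.635
v 3.131 -2.013 2.842
v 4.045 -2.256 3.342
v 2.489 -2.167 3.938
v 4.032 -1.842 3.393
v 3.882 -1.454 3.36
v 3.617 -1.151 3.248
v 3.279 -0.979 3.074
v 2.918 -0.965 2.865
v 2.589 -1.11 2.652
v 2.343 -1.393 2.468
v 2.217 -1.77 2.341
v 2.23 -2.184 2.29
v 2.38 -2.572 2.324
v 2.645 -2.875 2.436
v 2.983 -3.047 2.61
v 3.344 -3.061 2.819
v 3.673 -2.916 3.032
v 3.919 -2.633 3.216
v -3.527 1.62 2.325
v -3.012 1.868 2.718
v -2.948 0.672 2.162
v -2.433 0.92 2.555
v -3.04 0.752 2.845
v -3.398 1.338 2.946
v -2.562 1.202 1.934
v -2.92 1.788 2.035
v -2.415 1.609 2.476
v -2.711 1.331 3.039
v -3.249 1.209 1.841
v -3.545 0.931 2.404
v -3.32 1.827 2.536
v -2.64 0.713 2.344
v -2.997 0.614 2.514
v -2.694 0.76 2.745
v -3.548 1.516 2.67
v -3.244 1.661 2.901
v -3.261 1.006 2.975
v -2.716 0.879 1.979
v -2.412 1.024 2.21
v -3.266 1.78 2.135
v -2.963 1.926 2.366
v -2.699 1.534 1.905
v -2.666 1.821 2.625
v -2.326 1.263 2.529
v -2.402 1.429 2.164
v -2.612 1.774 2.224
v -2.84 1.657 2.956
v -2.5 1.1 2.86
v -2.857 1.002 3.03
v -3.067 1.346 3.09
v -2.489 1.505 2.814
v -3.46 1.44 2.02
v -3.12 0.883 1.924
v -2.893 1.194 1.79
v -3.103 1.538 1.85
v -3.634 1.277 2.351
v -3.294 0.719 2.255
v -3.348 0.766 2.656
v -3.558 1.111 2.716
v -3.471 1.035 2.066
v 0.951 0.148 -0.351
v 1.379 -0.158 -0.798
v 0.829 -0.988 0.311
v 1.552 -0.069 -0.612
v 1.633 0.054 -0.387
v 1.611 0.191 -0.156
v 1.488 0.321 0.045
v 1.284 0.425 0.186
v 1.028 0.487 0.245
v 0.761 0.497 0.213
v 0.523 0.454 0.096
v 0.35 0.364 -0.09
v 0.268 0.242 -0.315
v 0.29 0.105 -0.546
v 0.413 -0.026 -0.747
v 0.618 -0.129 -0.888
v 0.873 -0.191 -0.947
v 1.14 -0.201 -0.915
f 2 1 4
f 2 4 3
f 4 1 5
f 4 5 3
f 5 1 6
f 5 6 3
f 6 1 7
f 6 7 3
f 7 1 8
f 7 8 3
f 8 1 9
f 8 9 3
f 9 1 10
f 9 10 3
f 10 1 11
f 10 11 3
f 11 1 12
f 11 12 3
f 12 1 13
f 12 13 3
f 13 1 14
f 13 14 3
f 14 1 2
f 14 2 3
f 16 15 19
f 16 19 17
f 17 19 20
f 17 20 18
f 19 15 21
f 19 21 20
f 20 21 22
f 20 22 18
f 21 15 23
f 21 23 22
f 22 23 24
f 22 24 18
f 23 15 25
f 23 25 24
f 24 25 26
f 24 26 18
f 25 15 27
f 25 27 26
f 26 27 28
f 26 28 18
f 27 15 29
f 27 29 28
f 28 29 30
f 28 30 18
f 29 15 31
f 29 31 30
f 30 31 32
f 30 32 18
f 31 15 33
f 31 33 32
f 32 33 34
f 32 34 18
f 33 15 35
f 33 35 34
f 34 35 36
f 34 36 18
f 35 15 37
f 35 37 36
f 36 37 38
f 36 38 18
f 37 15 39
f 37 39 38
f 38 39 40
f 38 40 18
f 39 15 41
f 39 41 40
f 40 41 42
f 40 42 18
f 41 15 43
f 41 43 42
f 42 43 44
f 42 44 18
f 43 15 45
f 43 45 44
f 44 45 46
f 44 46 18
f 45 15 47
f 45 47 46
f 46 47 48
f 46 48 18
f 47 15 16
f 47 16 48
f 48 16 17
f 48 17 18
f 50 49 52
f 50 52 51
f 52 49 53
f 52 53 51
f 53 49 54
f 53 54 51
f 54 49 55
f 54 55 51
f 55 49 56
f 55 56 51
f 56 49 57
f 56 57 51
f 57 49 58
f 57 58 51
f 58 49 59
f 58 59 51
f 59 49 60
f 59 60 51
f 60 49 61
f 60 61 51
f 61 49 62
f 61 62 51
f 62 49 63
f 62 63 51
f 63 49 64
f 63 64 51
f 64 49 65
f 64 65 51
f 65 49 66
f 65 66 51
f 66 49 50
f 66 50 51
f 67 104 83
f 104 78 107
f 83 107 72
f 104 107 83
f 67 83 79
f 83 72 84
f 79 84 68
f 83 84 79
f 67 79 88
f 79 68 89
f 88 89 74
f 79 89 88
f 67 88 100
f 88 74 103
f 100 103 77
f 88 103 100
f 67 100 104
f 100 77 108
f 104 108 78
f 100 108 104
f 68 84 95
f 84 72 98
f 95 98 76
f 84 98 95
f 72 107 85
f 107 78 106
f 85 106 71
f 107 106 85
f 78 108 105
f 108 77 101
f 105 101 69
f 108 101 105
f 77 103 102
f 103 74 90
f 102 90 73
f 103 90 102
f 74 89 94
f 89 68 91
f 94 91 75
f 89 91 94
f 70 96 82
f 96 76 97
f 82 97 71
f 96 97 82
f 70 82 80
f 82 71 81
f 80 81 69
f 82 81 80
f 70 80 87
f 80 69 86
f 87 86 73
f 80 86 87
f 70 87 92
f 87 73 93
f 92 93 75
f 87 93 92
f 70 92 96
f 92 75 99
f 96 99 76
f 92 99 96
f 71 97 85
f 97 76 98
f 85 98 72
f 97 98 85
f 69 81 105
f 81 71 106
f 105 106 78
f 81 106 105
f 73 86 102
f 86 69 101
f 102 101 77
f 86 101 102
f 75 93 94
f 93 73 90
f 94 90 74
f 93 90 94
f 76 99 95
f 99 75 91
f 95 91 68
f 99 91 95
f 110 109 112
f 110 112 111
f 112 109 113
f 112 113 111
f 113 109 114
f 113 114 111
f 114 109 115
f 114 115 111
f 115 109 116
f 115 116 111
f 116 109 117
f 116 117 111
f 117 109 118
f 117 118 111
f 118 109 119
f 118 119 111
f 119 109 120
f 119 120 111
f 120 109 121
f 120 121 111
f 121 109 122
f 121 122 111
f 122 109 123
f 122 123 111
f 123 109 124
f 123 124 111
f 124 109 125
f 124 125 111
f 125 109 126
f 125 126 111
f 126 109 110
f 126 110 111



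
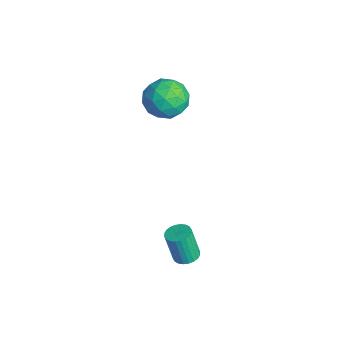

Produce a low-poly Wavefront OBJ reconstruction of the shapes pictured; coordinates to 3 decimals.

v 3.342 -3.659 -3.661
v 3.96 -3.741 -3.567
v 3.675 -4.063 -1.984
v 3.058 -3.981 -2.079
v 3.936 -3.501 -3.523
v 3.652 -3.822 -1.94
v 3.822 -3.284 -3.499
v 3.538 -3.606 -1.916
v 3.634 -3.125 -3.5
v 3.35 -3.447 -1.918
v 3.403 -3.047 -3.526
v 3.119 -3.369 -1.943
v 3.162 -3.062 -3.572
v 2.878 -3.384 -1.99
v 2.948 -3.168 -3.632
v 2.664 -3.49 -2.049
v 2.795 -3.349 -3.697
v 2.511 -3.671 -2.114
v 2.725 -3.577 -3.756
v 2.44 -3.899 -2.173
v 2.748 -3.818 -3.8
v 2.464 -4.139 -2.217
v 2.862 -4.034 -3.824
v 2.578 -4.356 -2.241
v 3.05 -4.193 -3.822
v 2.766 -4.515 -2.24
v 3.281 -4.271 -3.797
v 2.997 -4.593 -2.214
v 3.522 -4.256 -3.75
v 3.238 -4.578 -2.168
v 3.736 -4.15 -3.691
v 3.452 -4.472 -2.108
v 3.889 -3.969 -3.626
v 3.605 -4.291 -2.043
v -3.122 -2.04 1.615
v -1.996 -1.923 1.899
v -3.144 -3.757 2.401
v -2.018 -3.64 2.685
v -2.825 -2.988 3.22
v -2.812 -1.927 2.734
v -2.328 -3.753 1.566
v -2.315 -2.692 1.08
v -1.506 -2.982 1.869
v -1.812 -2.51 2.891
v -3.328 -3.17 1.409
v -3.634 -2.698 2.431
v -2.558 -1.831 1.688
v -2.582 -3.849 2.612
v -3.057 -3.466 2.927
v -2.395 -3.398 3.094
v -3.037 -1.833 2.178
v -2.375 -1.765 2.345
v -2.862 -2.391 3.122
v -2.765 -3.915 1.955
v -2.103 -3.847 2.122
v -2.745 -2.282 1.206
v -2.083 -2.214 1.373
v -2.278 -3.289 1.178
v -1.607 -2.385 1.837
v -1.62 -3.394 2.299
v -1.802 -3.46 1.642
v -1.795 -2.836 1.356
v -1.788 -2.107 2.438
v -1.8 -3.116 2.9
v -2.275 -2.733 3.215
v -2.267 -2.109 2.929
v -1.499 -2.729 2.42
v -3.34 -2.564 1.4
v -3.352 -3.573 1.862
v -2.873 -3.571 1.371
v -2.865 -2.947 1.085
v -3.52 -2.286 2.001
v -3.533 -3.295 2.463
v -3.345 -2.844 2.944
v -3.338 -2.22 2.658
v -3.641 -2.951 1.88
f 2 1 5
f 2 5 3
f 3 5 6
f 3 6 4
f 5 1 7
f 5 7 6
f 6 7 8
f 6 8 4
f 7 1 9
f 7 9 8
f 8 9 10
f 8 10 4
f 9 1 11
f 9 11 10
f 10 11 12
f 10 12 4
f 11 1 13
f 11 13 12
f 12 13 14
f 12 14 4
f 13 1 15
f 13 15 14
f 14 15 16
f 14 16 4
f 15 1 17
f 15 17 16
f 16 17 18
f 16 18 4
f 17 1 19
f 17 19 18
f 18 19 20
f 18 20 4
f 19 1 21
f 19 21 20
f 20 21 22
f 20 22 4
f 21 1 23
f 21 23 22
f 22 23 24
f 22 24 4
f 23 1 25
f 23 25 24
f 24 25 26
f 24 26 4
f 25 1 27
f 25 27 26
f 26 27 28
f 26 28 4
f 27 1 29
f 27 29 28
f 28 29 30
f 28 30 4
f 29 1 31
f 29 31 30
f 30 31 32
f 30 32 4
f 31 1 33
f 31 33 32
f 32 33 34
f 32 34 4
f 33 1 2
f 33 2 34
f 34 2 3
f 34 3 4
f 35 72 51
f 72 46 75
f 51 75 40
f 72 75 51
f 35 51 47
f 51 40 52
f 47 52 36
f 51 52 47
f 35 47 56
f 47 36 57
f 56 57 42
f 47 57 56
f 35 56 68
f 56 42 71
f 68 71 45
f 56 71 68
f 35 68 72
f 68 45 76
f 72 76 46
f 68 76 72
f 36 52 63
f 52 40 66
f 63 66 44
f 52 66 63
f 40 75 53
f 75 46 74
f 53 74 39
f 75 74 53
f 46 76 73
f 76 45 69
f 73 69 37
f 76 69 73
f 45 71 70
f 71 42 58
f 70 58 41
f 71 58 70
f 42 57 62
f 57 36 59
f 62 59 43
f 57 59 62
f 38 64 50
f 64 44 65
f 50 65 39
f 64 65 50
f 38 50 48
f 50 39 49
f 48 49 37
f 50 49 48
f 38 48 55
f 48 37 54
f 55 54 41
f 48 54 55
f 38 55 60
f 55 41 61
f 60 61 43
f 55 61 60
f 38 60 64
f 60 43 67
f 64 67 44
f 60 67 64
f 39 65 53
f 65 44 66
f 53 66 40
f 65 66 53
f 37 49 73
f 49 39 74
f 73 74 46
f 49 74 73
f 41 54 70
f 54 37 69
f 70 69 45
f 54 69 70
f 43 61 62
f 61 41 58
f 62 58 42
f 61 58 62
f 44 67 63
f 67 43 59
f 63 59 36
f 67 59 63



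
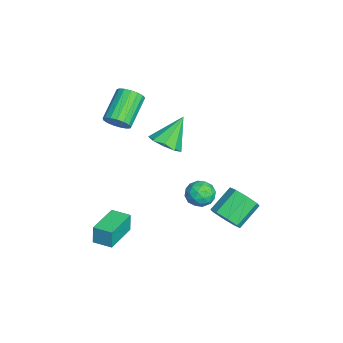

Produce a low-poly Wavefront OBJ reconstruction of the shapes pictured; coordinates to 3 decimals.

v 1.73 -0.592 2.644
v 2.176 -1.245 3.287
v 0.93 0.412 4.216
v 2.602 -0.707 3.16
v 2.619 -0.115 2.791
v 2.22 0.254 2.353
v 1.592 0.227 2.051
v 1.028 -0.183 2.026
v 0.793 -0.785 2.29
v 0.995 -1.296 2.719
v 1.542 -1.478 3.113
v 2.379 -3.535 -3.558
v 2.301 -3.502 -2.381
v 2.927 -2.524 -3.55
v 2.848 -2.491 -2.373
v 4.212 -4.529 -3.407
v 4.133 -4.496 -2.23
v 4.759 -3.518 -3.399
v 4.681 -3.485 -2.222
v -1.242 -3.139 2.08
v -0.69 -2.761 2.589
v -2.327 -1.963 3.769
v -2.878 -2.341 3.26
v -0.762 -2.487 2.304
v -2.399 -1.689 3.484
v -0.944 -2.362 1.968
v -2.581 -1.564 3.148
v -1.193 -2.415 1.657
v -2.83 -1.617 2.837
v -1.454 -2.634 1.443
v -3.091 -1.836 2.624
v -1.666 -2.968 1.376
v -3.303 -2.171 2.556
v -1.781 -3.342 1.469
v -3.418 -2.544 2.649
v -1.772 -3.669 1.702
v -3.409 -2.872 2.883
v -1.642 -3.875 2.022
v -3.279 -3.077 3.202
v -1.42 -3.912 2.355
v -3.057 -3.114 3.536
v -1.157 -3.772 2.625
v -2.794 -2.974 3.806
v -0.913 -3.487 2.77
v -2.55 -2.689 3.951
v -0.745 -3.122 2.757
v -2.382 -2.324 3.937
v 1.817 2.679 -3.766
v 2.581 2.753 -3.11
v 1.587 3.876 -2.078
v 0.823 3.801 -2.734
v 2.614 3.291 -3.664
v 1.62 4.414 -2.633
v 2.18 3.47 -4.278
v 1.185 4.593 -3.247
v 1.533 3.186 -4.592
v 0.539 4.308 -3.56
v 1.053 2.604 -4.422
v 0.059 3.727 -3.39
v 1.02 2.066 -3.867
v 0.026 3.189 -2.836
v 1.455 1.887 -3.253
v 0.46 3.01 -2.222
v 2.101 2.172 -2.94
v 1.107 3.294 -1.908
v 3.428 1.529 0.035
v 3.767 1.228 -0.735
v 2.093 1.252 -0.445
v 2.432 0.951 -1.215
v 2.556 0.488 -0.46
v 3.381 0.659 -0.164
v 2.479 1.821 -1.016
v 3.304 1.992 -0.72
v 3.181 1.408 -1.385
v 3.228 0.584 -1.041
v 2.632 1.896 -0.139
v 2.679 1.072 0.205
v 3.715 1.403 -0.308
v 2.145 1.077 -0.872
v 2.218 0.805 -0.429
v 2.417 0.628 -0.881
v 3.488 1.069 0.028
v 3.687 0.891 -0.425
v 2.975 0.457 -0.263
v 2.173 1.589 -0.755
v 2.372 1.411 -1.208
v 3.443 1.852 -0.299
v 3.642 1.675 -0.751
v 2.885 2.023 -0.917
v 3.57 1.331 -1.142
v 2.785 1.168 -1.424
v 2.812 1.68 -1.308
v 3.297 1.781 -1.133
v 3.597 0.847 -0.94
v 2.812 0.684 -1.222
v 2.885 0.412 -0.779
v 3.37 0.513 -0.604
v 3.253 0.953 -1.322
v 3.048 1.796 0.042
v 2.263 1.633 -0.24
v 2.49 1.967 -0.576
v 2.975 2.068 -0.401
v 3.075 1.312 0.244
v 2.29 1.149 -0.038
v 2.563 0.699 -0.047
v 3.048 0.8 0.128
v 2.607 1.527 0.142
f 2 1 4
f 2 4 3
f 4 1 5
f 4 5 3
f 5 1 6
f 5 6 3
f 6 1 7
f 6 7 3
f 7 1 8
f 7 8 3
f 8 1 9
f 8 9 3
f 9 1 10
f 9 10 3
f 10 1 11
f 10 11 3
f 11 1 2
f 11 2 3
f 13 15 12
f 16 13 12
f 12 15 14
f 14 16 12
f 13 19 15
f 17 13 16
f 17 19 13
f 15 19 14
f 18 16 14
f 14 19 18
f 18 17 16
f 19 17 18
f 21 20 24
f 21 24 22
f 22 24 25
f 22 25 23
f 24 20 26
f 24 26 25
f 25 26 27
f 25 27 23
f 26 20 28
f 26 28 27
f 27 28 29
f 27 29 23
f 28 20 30
f 28 30 29
f 29 30 31
f 29 31 23
f 30 20 32
f 30 32 31
f 31 32 33
f 31 33 23
f 32 20 34
f 32 34 33
f 33 34 35
f 33 35 23
f 34 20 36
f 34 36 35
f 35 36 37
f 35 37 23
f 36 20 38
f 36 38 37
f 37 38 39
f 37 39 23
f 38 20 40
f 38 40 39
f 39 40 41
f 39 41 23
f 40 20 42
f 40 42 41
f 41 42 43
f 41 43 23
f 42 20 44
f 42 44 43
f 43 44 45
f 43 45 23
f 44 20 46
f 44 46 45
f 45 46 47
f 45 47 23
f 46 20 21
f 46 21 47
f 47 21 22
f 47 22 23
f 49 48 52
f 49 52 50
f 50 52 53
f 50 53 51
f 52 48 54
f 52 54 53
f 53 54 55
f 53 55 51
f 54 48 56
f 54 56 55
f 55 56 57
f 55 57 51
f 56 48 58
f 56 58 57
f 57 58 59
f 57 59 51
f 58 48 60
f 58 60 59
f 59 60 61
f 59 61 51
f 60 48 62
f 60 62 61
f 61 62 63
f 61 63 51
f 62 48 64
f 62 64 63
f 63 64 65
f 63 65 51
f 64 48 49
f 64 49 65
f 65 49 50
f 65 50 51
f 66 103 82
f 103 77 106
f 82 106 71
f 103 106 82
f 66 82 78
f 82 71 83
f 78 83 67
f 82 83 78
f 66 78 87
f 78 67 88
f 87 88 73
f 78 88 87
f 66 87 99
f 87 73 102
f 99 102 76
f 87 102 99
f 66 99 103
f 99 76 107
f 103 107 77
f 99 107 103
f 67 83 94
f 83 71 97
f 94 97 75
f 83 97 94
f 71 106 84
f 106 77 105
f 84 105 70
f 106 105 84
f 77 107 104
f 107 76 100
f 104 100 68
f 107 100 104
f 76 102 101
f 102 73 89
f 101 89 72
f 102 89 101
f 73 88 93
f 88 67 90
f 93 90 74
f 88 90 93
f 69 95 81
f 95 75 96
f 81 96 70
f 95 96 81
f 69 81 79
f 81 70 80
f 79 80 68
f 81 80 79
f 69 79 86
f 79 68 85
f 86 85 72
f 79 85 86
f 69 86 91
f 86 72 92
f 91 92 74
f 86 92 91
f 69 91 95
f 91 74 98
f 95 98 75
f 91 98 95
f 70 96 84
f 96 75 97
f 84 97 71
f 96 97 84
f 68 80 104
f 80 70 105
f 104 105 77
f 80 105 104
f 72 85 101
f 85 68 100
f 101 100 76
f 85 100 101
f 74 92 93
f 92 72 89
f 93 89 73
f 92 89 93
f 75 98 94
f 98 74 90
f 94 90 67
f 98 90 94

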